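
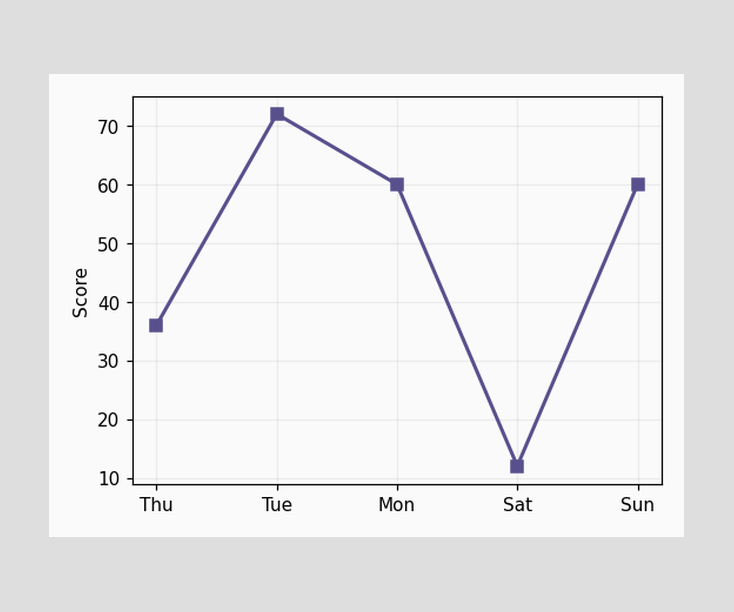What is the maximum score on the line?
The highest point is at Tue, and reading across to the y-axis gives 72.

72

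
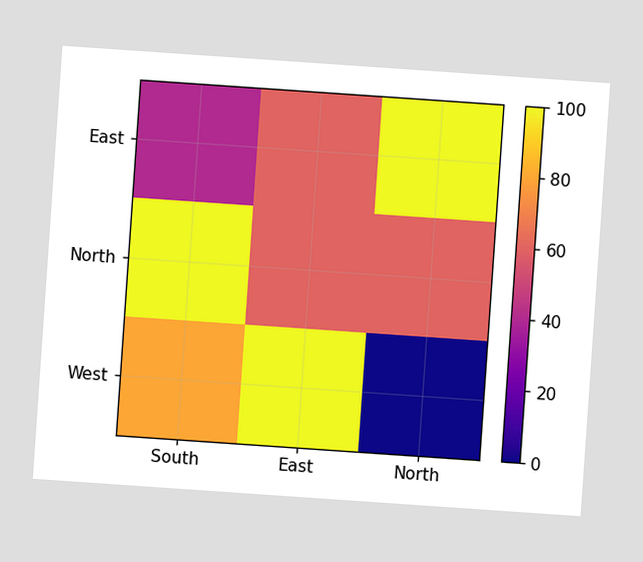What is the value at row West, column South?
The chart is tilted about 4° clockwise. Matching cell (West, South) against the colorbar gives 80.

80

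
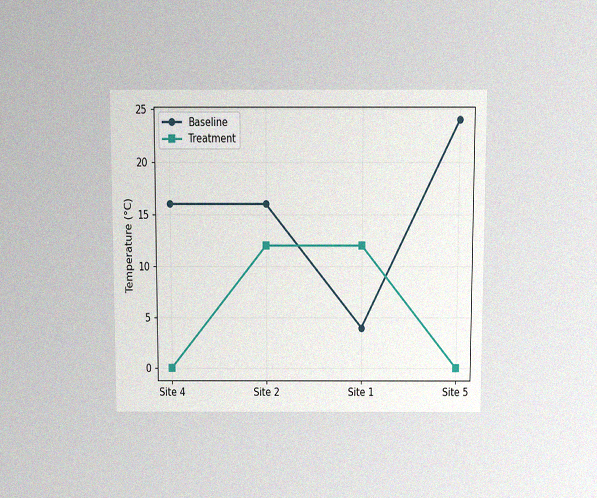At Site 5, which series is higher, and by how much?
The chart is viewed slightly from above, with some photo noise. At Site 5, Baseline sits above the other line by 24°C.

Baseline, by 24°C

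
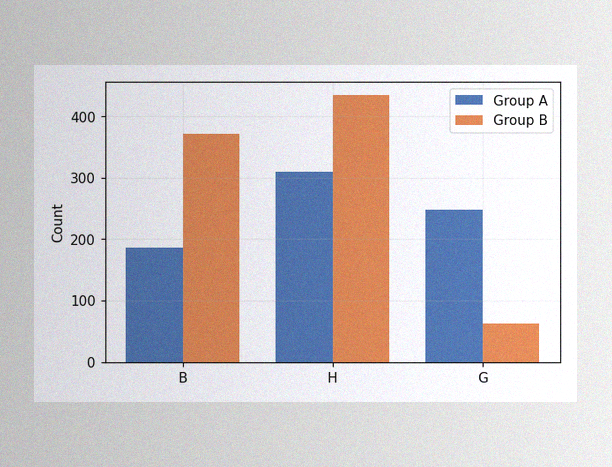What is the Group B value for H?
434

The image has some photo noise and uneven lighting. The Group B bar at H reaches 434 on the y-axis.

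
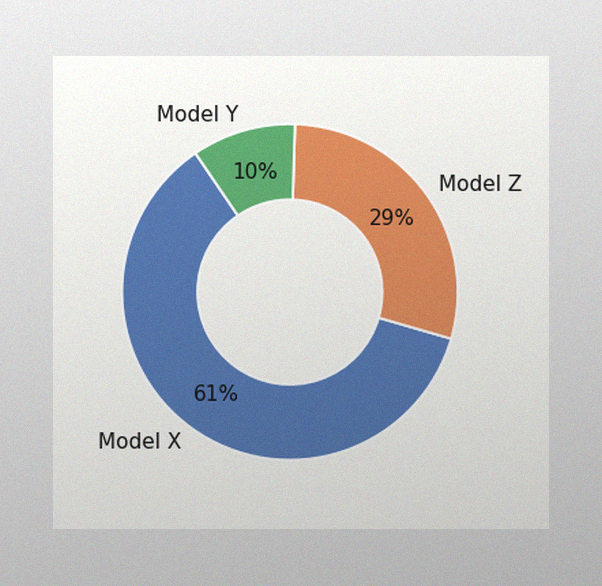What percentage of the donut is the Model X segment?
61%

The image has some photo noise and uneven lighting. The Model X segment takes up 61% of the ring.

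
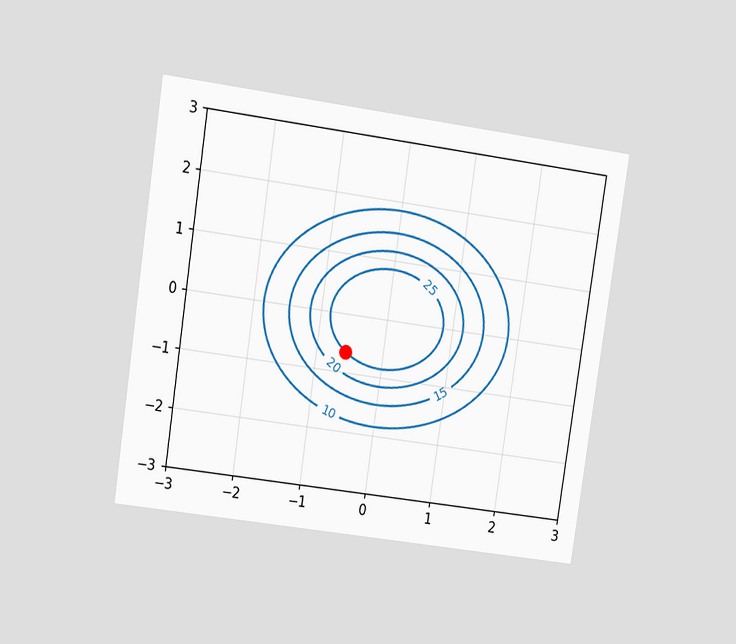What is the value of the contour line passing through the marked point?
The chart is tilted about 8° clockwise and viewed at a slight angle. The marked point sits on the contour labelled 25.

25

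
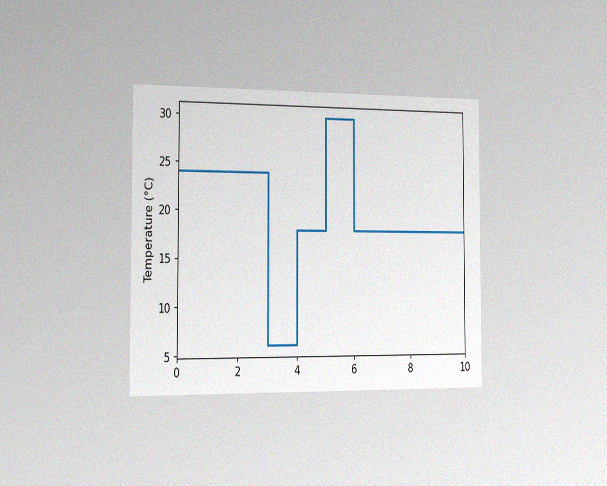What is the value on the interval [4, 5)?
The chart is viewed slightly from the left, with some photo noise. On [4, 5) the step sits at 18°C.

18°C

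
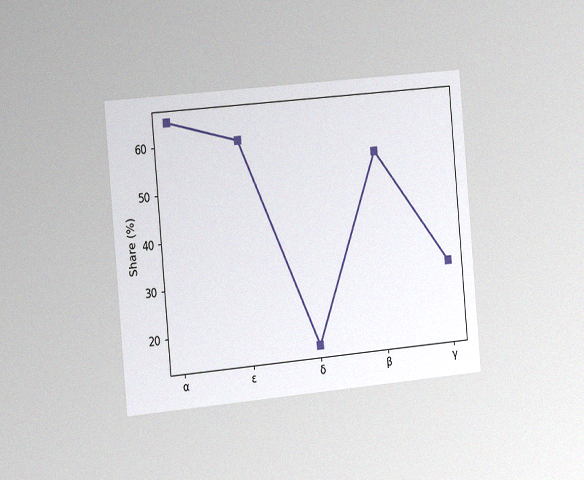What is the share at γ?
The chart is tilted about 5° counter-clockwise and viewed slightly from the left, with some photo noise. At γ, the line is at 30%.

30%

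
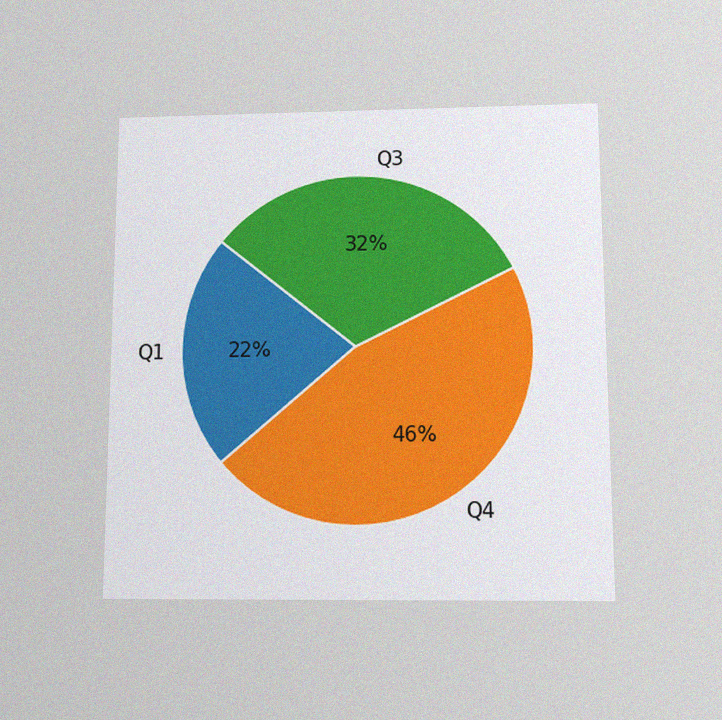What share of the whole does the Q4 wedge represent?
46%

The chart is viewed slightly from below, with some photo noise. The Q4 slice takes up 46% of the pie.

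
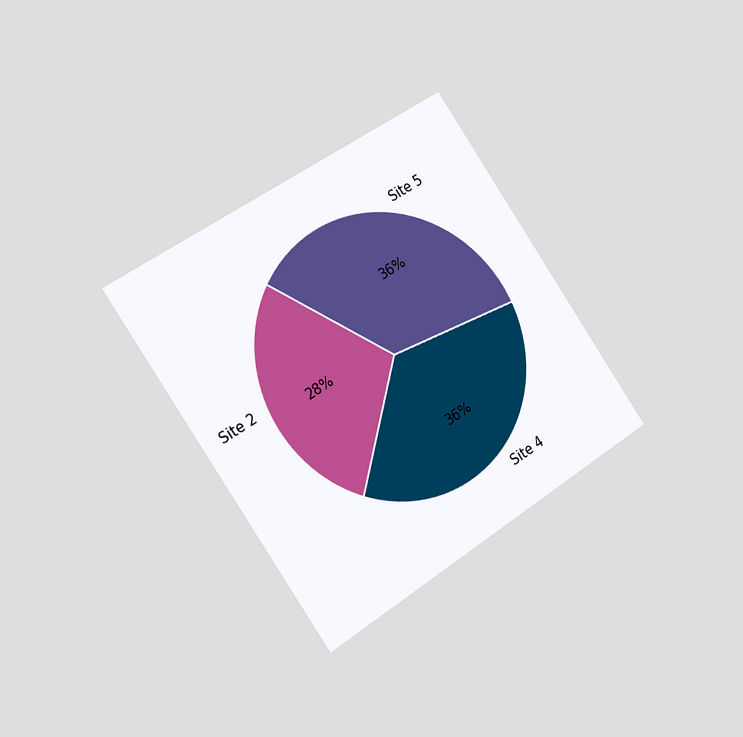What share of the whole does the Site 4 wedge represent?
36%

The chart is tilted about 35° counter-clockwise and viewed slightly from the left. The Site 4 slice takes up 36% of the pie.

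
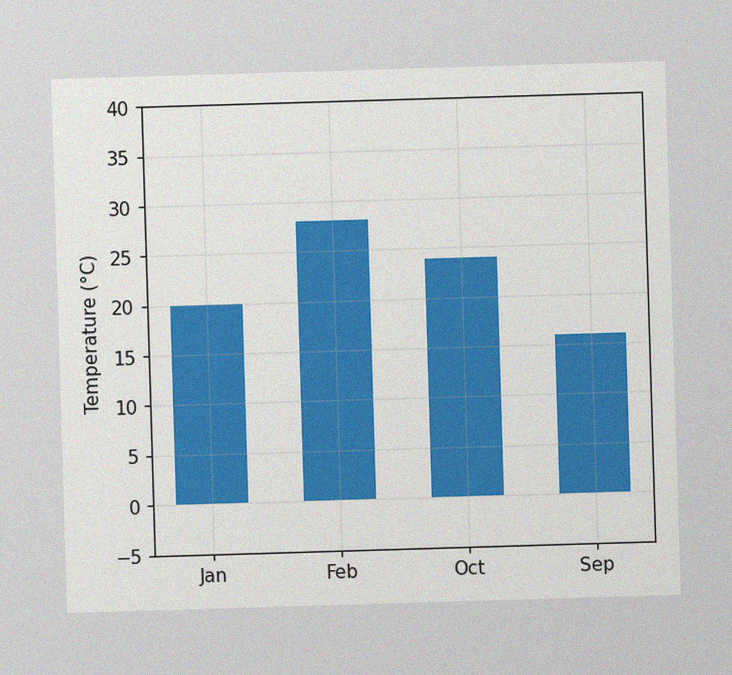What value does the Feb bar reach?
28°C

The image has some photo noise and uneven lighting. Reading along the chart's y-axis, the Feb bar reaches 28°C.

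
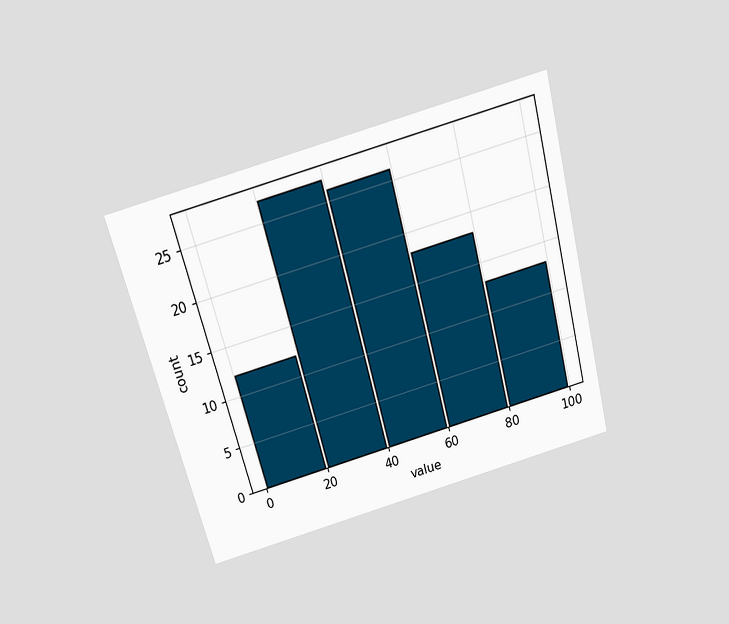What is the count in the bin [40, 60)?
The chart is tilted about 15° counter-clockwise and viewed slightly from above. The [40, 60) bin has height 26.

26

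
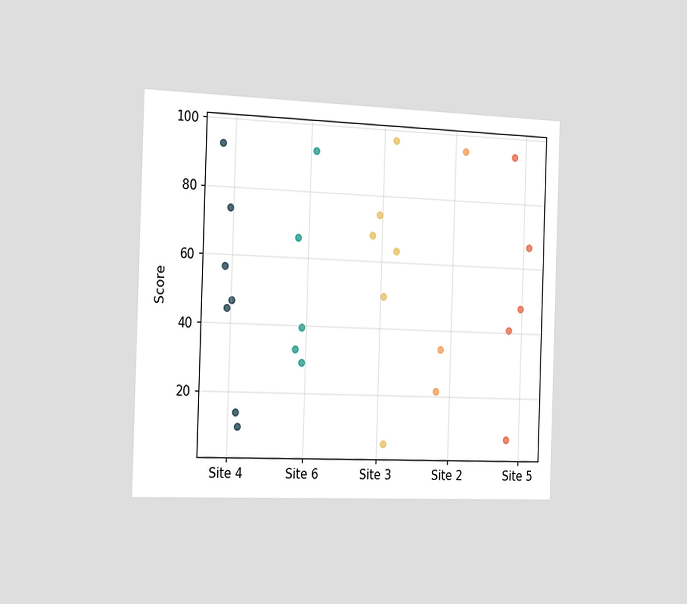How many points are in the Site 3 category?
The chart is viewed slightly from the left. Counting the markers in the Site 3 column gives 6.

6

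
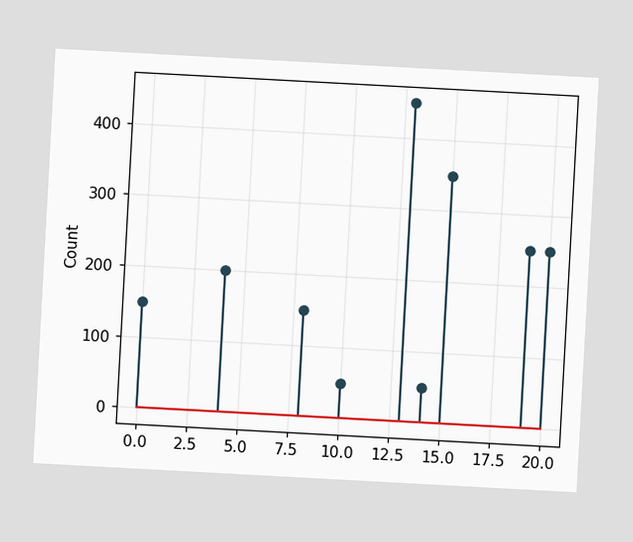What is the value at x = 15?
350

The chart is tilted about 3° clockwise. The stem at x=15 reaches 350.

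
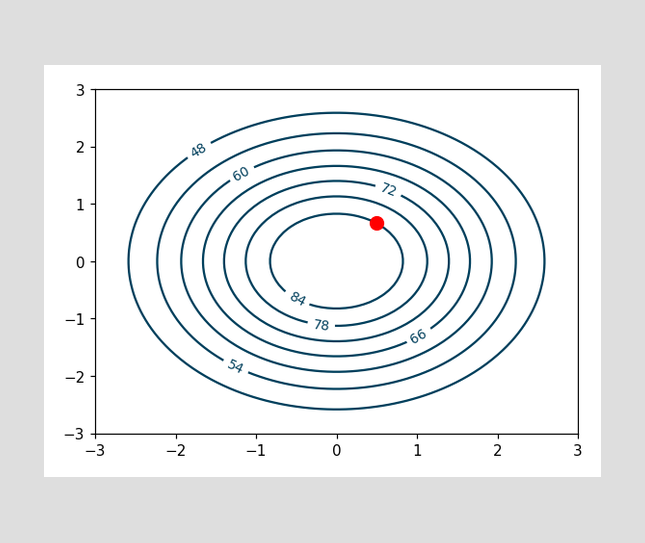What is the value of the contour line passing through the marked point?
84

The marked point sits on the contour labelled 84.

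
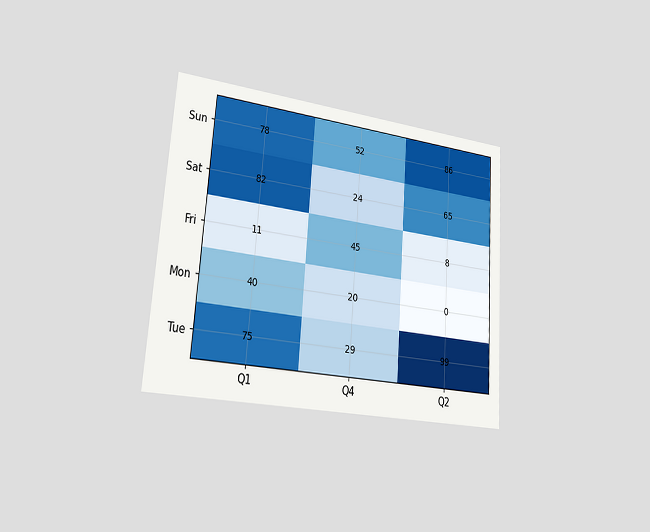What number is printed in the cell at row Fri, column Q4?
45

The chart is tilted about 4° clockwise and viewed slightly from the left. The (Fri, Q4) cell reads 45.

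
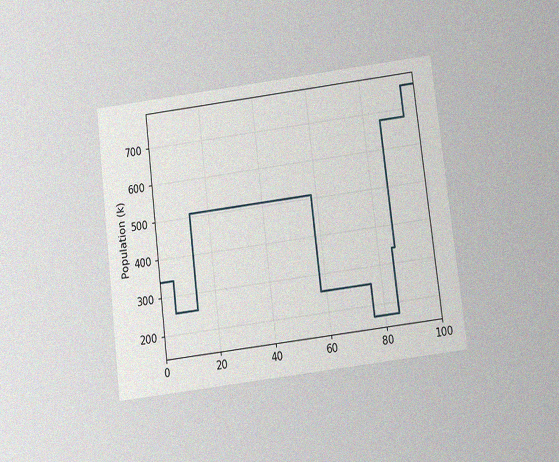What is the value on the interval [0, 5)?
340k

The chart is tilted about 7° counter-clockwise and viewed slightly from below, with some photo noise. On [0, 5) the step sits at 340k.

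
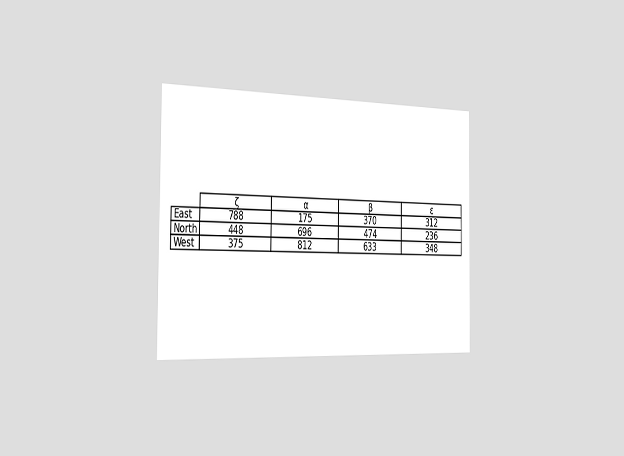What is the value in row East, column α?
175

The chart is viewed slightly from the left. The (East, α) cell reads 175.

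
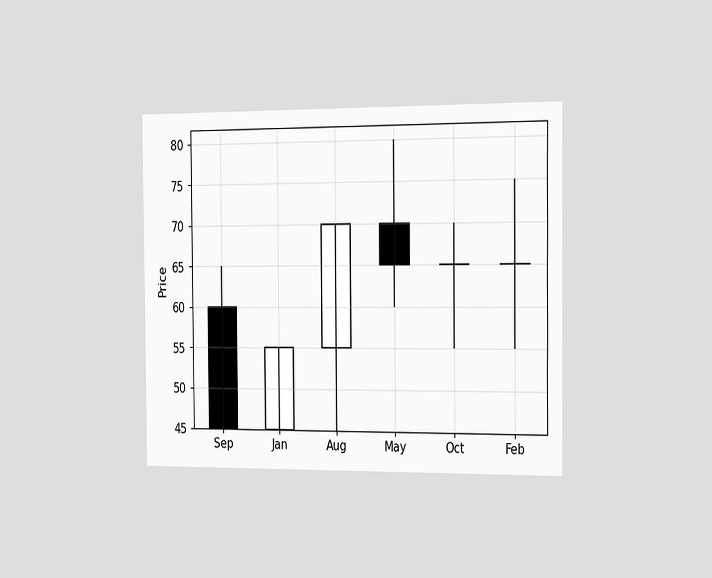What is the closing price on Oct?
The chart is viewed slightly from the right. The Oct candle closes at 65.

65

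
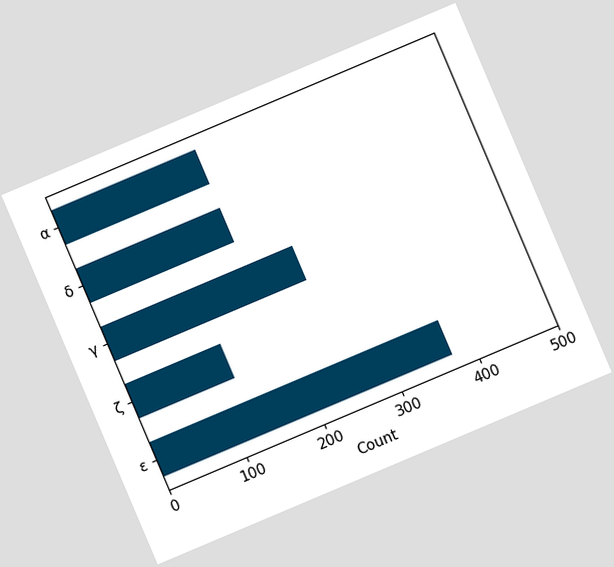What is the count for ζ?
124

The chart is tilted about 23° counter-clockwise. Reading along the chart's x-axis, the ζ bar reaches 124.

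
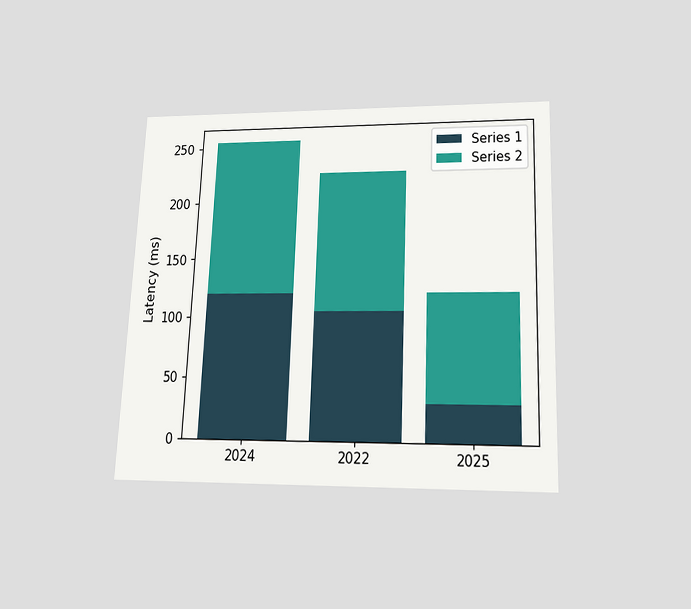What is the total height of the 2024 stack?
The chart is tilted about 2° clockwise and viewed slightly from below. The 2024 stack's top reaches 255ms on the y-axis.

255ms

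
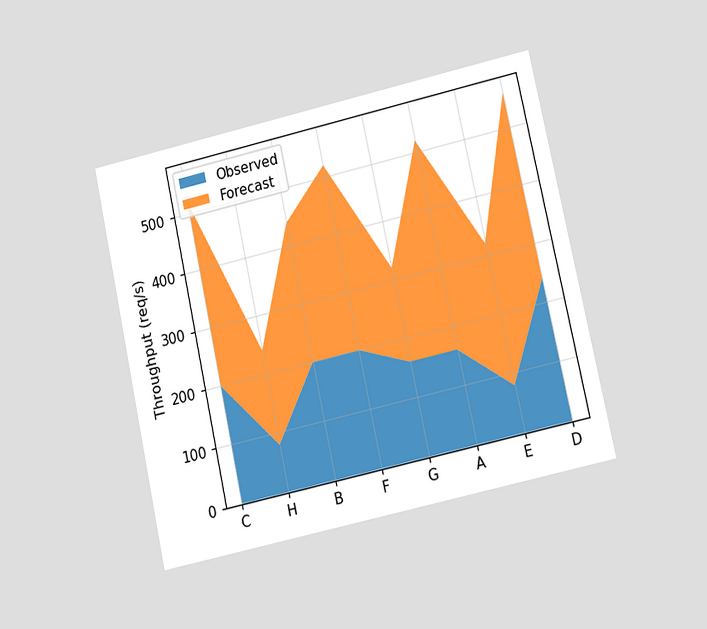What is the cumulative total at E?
320req/s

The chart is tilted about 12° counter-clockwise and viewed at a slight angle. The stacked total at E reaches 320req/s.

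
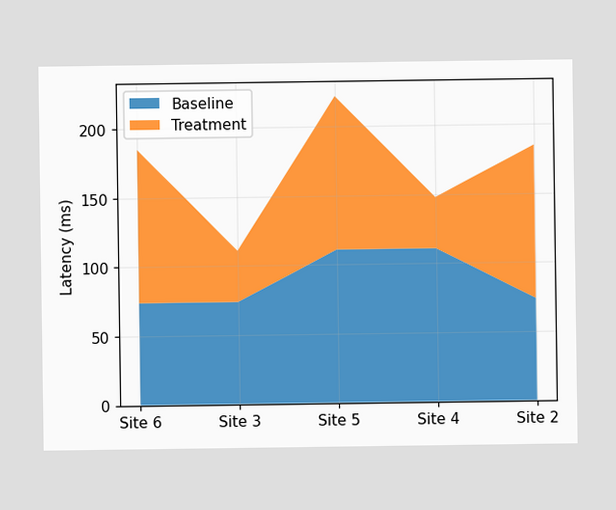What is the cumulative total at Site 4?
148ms

The stacked total at Site 4 reaches 148ms.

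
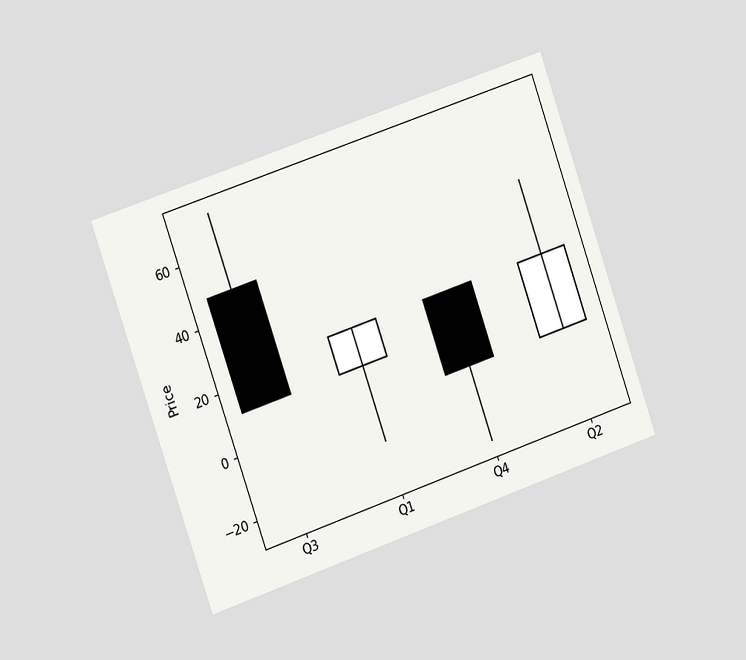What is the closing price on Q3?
12

The chart is tilted about 19° counter-clockwise and viewed slightly from the left. The Q3 candle closes at 12.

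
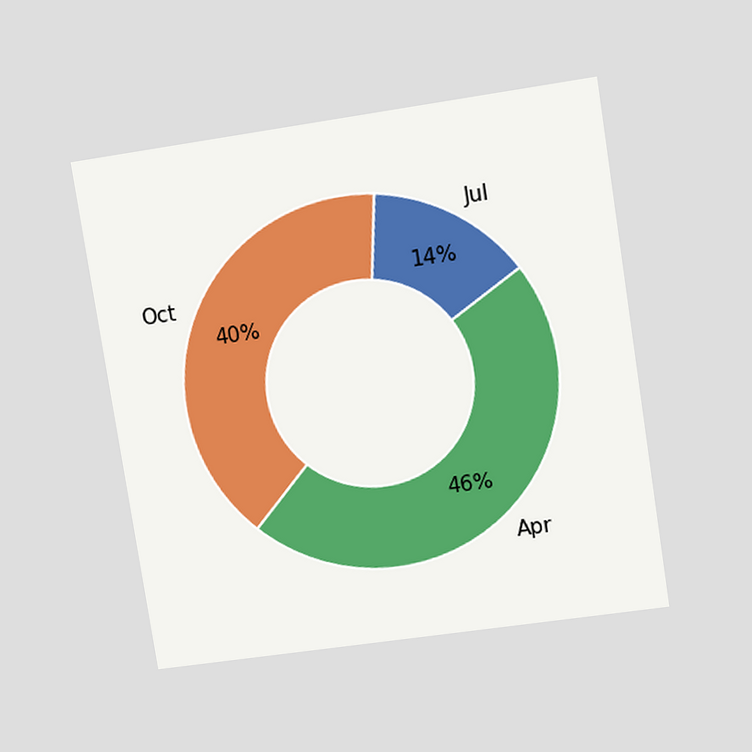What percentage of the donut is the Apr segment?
The chart is tilted about 9° counter-clockwise and viewed at a slight angle. The Apr segment takes up 46% of the ring.

46%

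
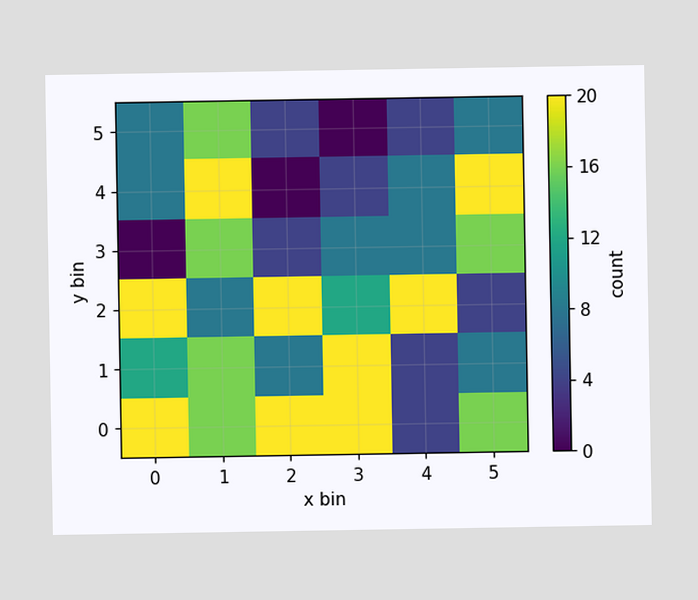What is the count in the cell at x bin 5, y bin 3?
16

Matching the cell (5, 3) against the colorbar gives 16.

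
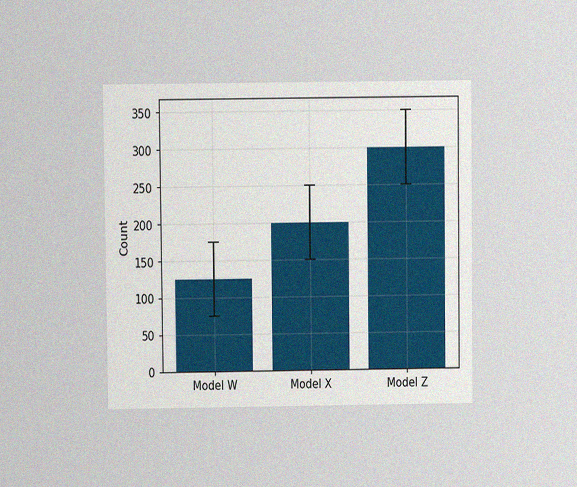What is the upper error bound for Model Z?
350

The chart is viewed at a slight angle, with some photo noise. The Model Z bar's upper whisker reaches 350.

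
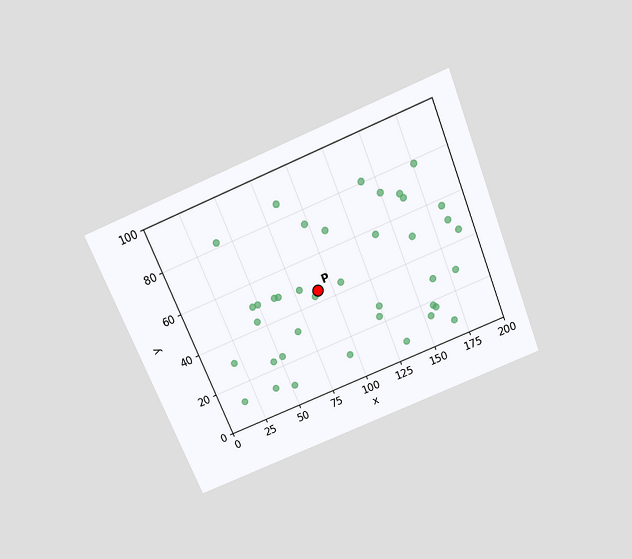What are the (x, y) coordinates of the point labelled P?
(90, 45)

The chart is tilted about 22° counter-clockwise and viewed slightly from above. Following the gridlines from P to each axis, P sits at (90, 45).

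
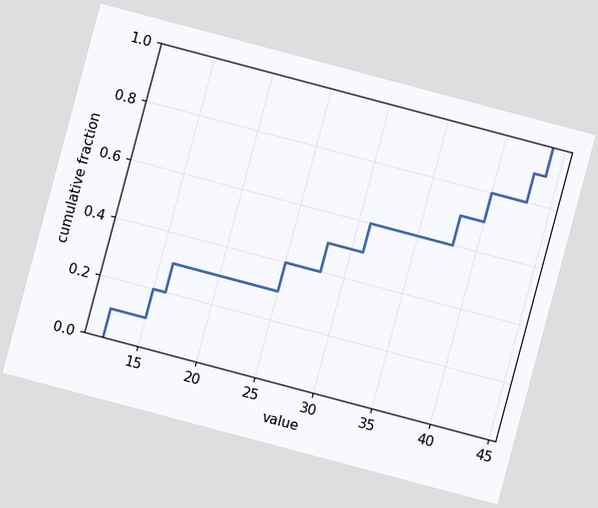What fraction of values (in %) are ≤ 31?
The chart is tilted about 15° clockwise. At x=31 the ECDF step is at 60%.

60%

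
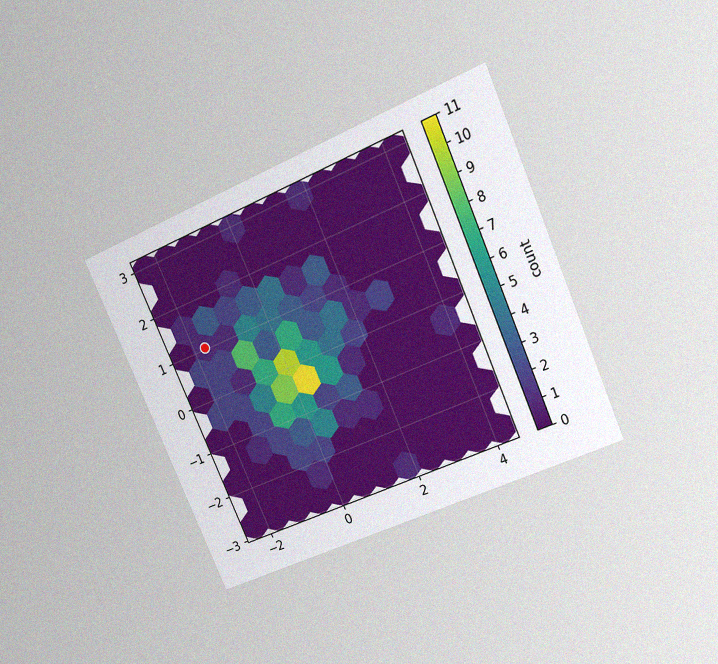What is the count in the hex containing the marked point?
The chart is tilted about 24° counter-clockwise and viewed at a slight angle, with some photo noise. The marked hex reads 1 on the colorbar.

1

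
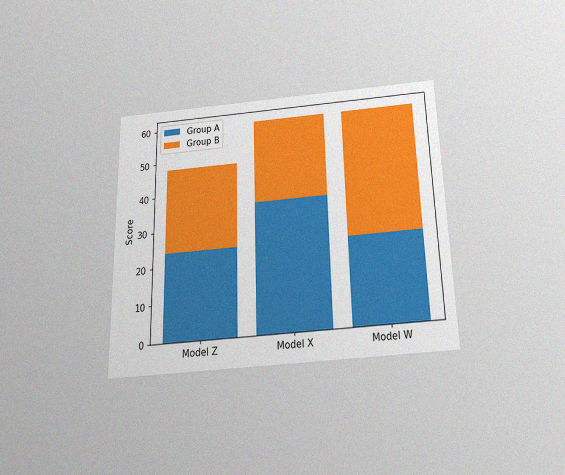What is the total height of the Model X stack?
The chart is viewed slightly from below, with some photo noise. The Model X stack's top reaches 60 on the y-axis.

60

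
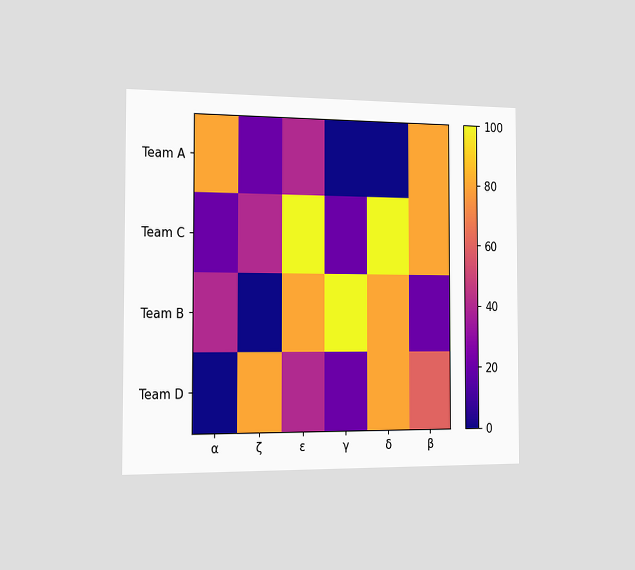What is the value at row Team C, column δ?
100

The chart is viewed slightly from the left. Matching cell (Team C, δ) against the colorbar gives 100.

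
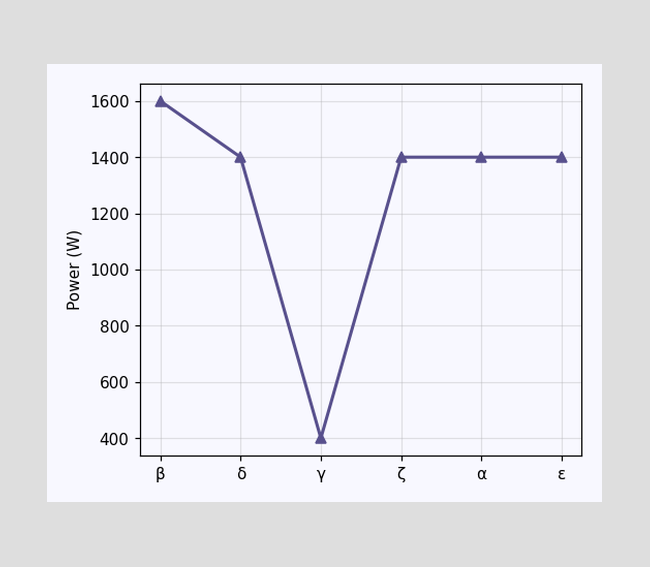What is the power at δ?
At δ, the line is at 1400W.

1400W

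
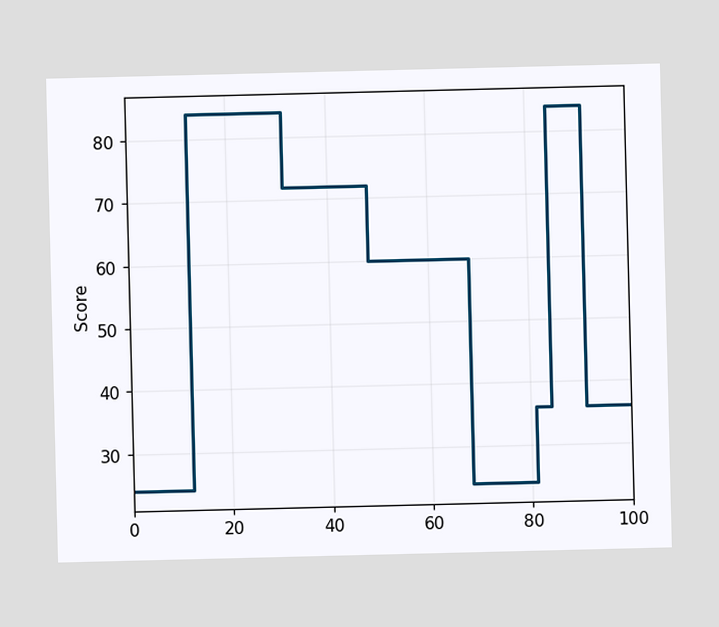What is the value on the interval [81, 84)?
36

On [81, 84) the step sits at 36.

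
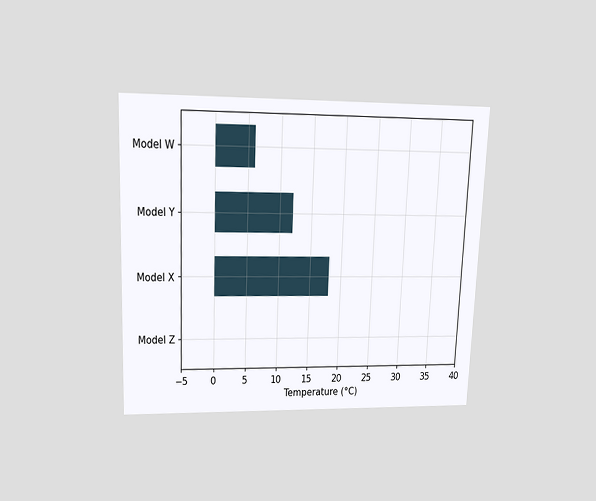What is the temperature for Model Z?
The chart is tilted about 2° clockwise and viewed slightly from above. Reading along the chart's x-axis, the Model Z bar reaches 0°C.

0°C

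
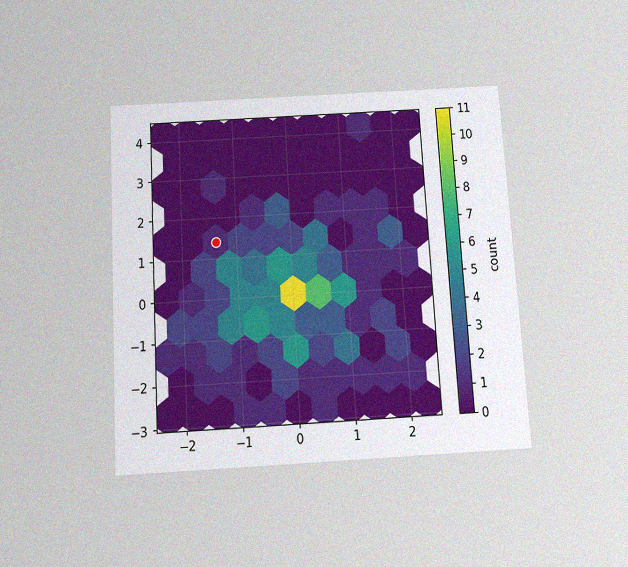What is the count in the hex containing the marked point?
1

The chart is tilted about 3° counter-clockwise and viewed slightly from below, with some photo noise. The marked hex reads 1 on the colorbar.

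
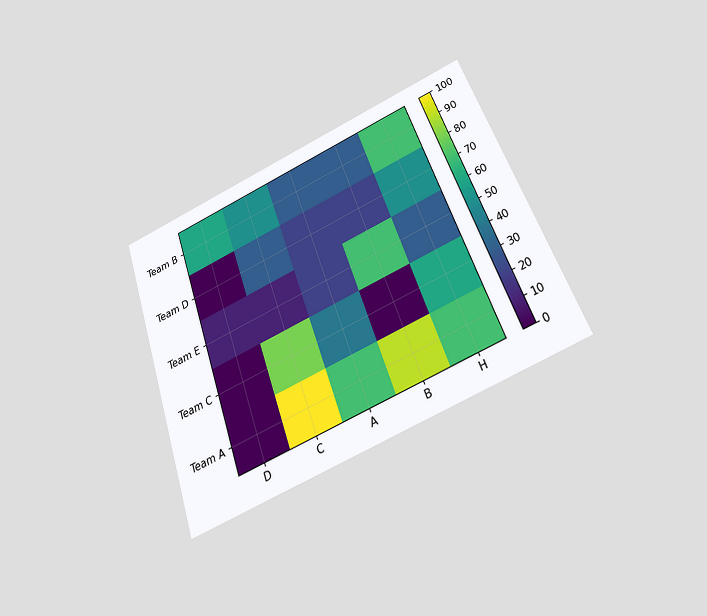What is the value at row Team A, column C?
The chart is tilted about 20° counter-clockwise and viewed slightly from below. Matching cell (Team A, C) against the colorbar gives 100.

100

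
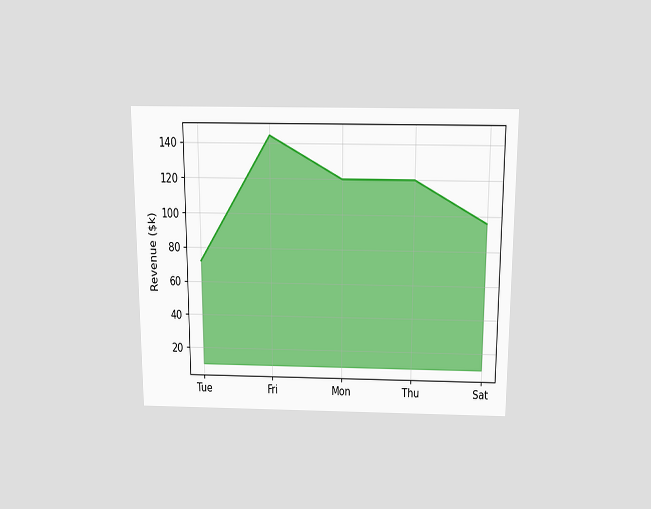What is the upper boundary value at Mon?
The chart is viewed slightly from above. At Mon the upper boundary is at $120k.

$120k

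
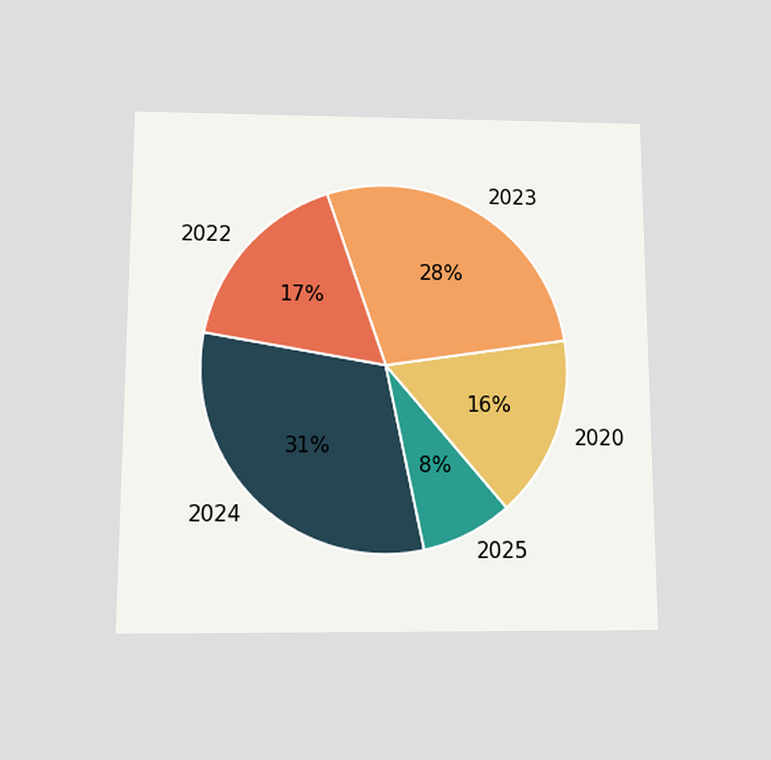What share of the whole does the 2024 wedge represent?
31%

The chart is viewed slightly from below. The 2024 slice takes up 31% of the pie.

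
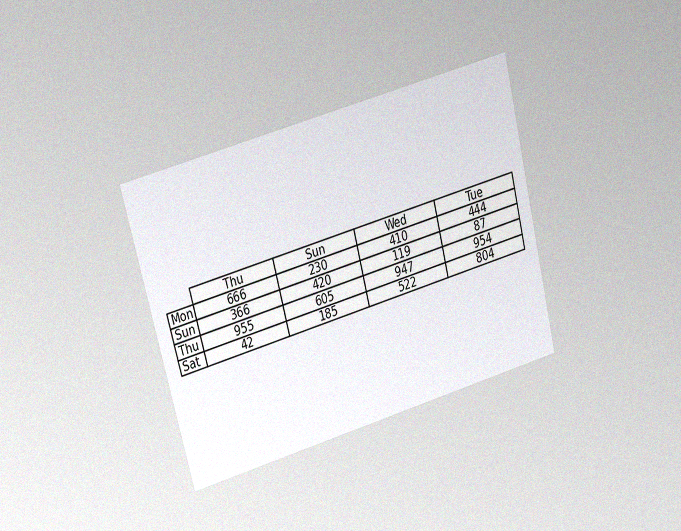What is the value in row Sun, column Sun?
The chart is tilted about 15° counter-clockwise and viewed at a slight angle, with some photo noise. The (Sun, Sun) cell reads 420.

420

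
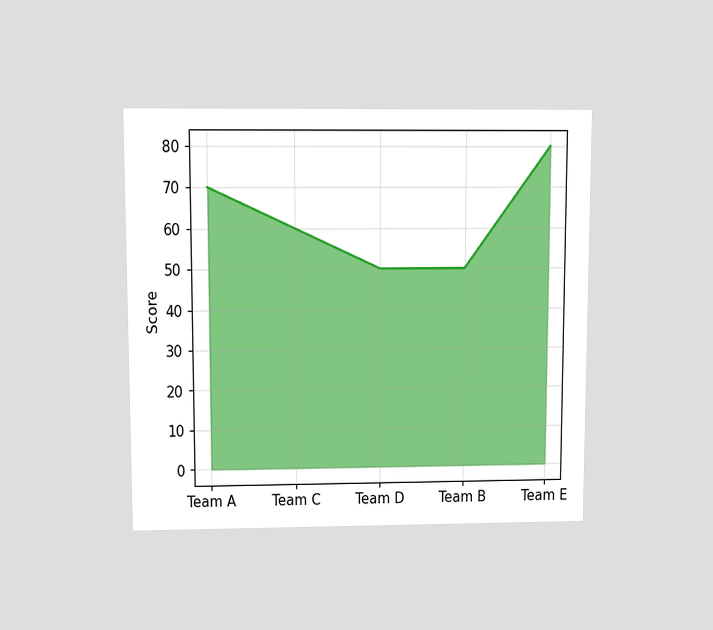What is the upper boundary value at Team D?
50

The chart is viewed slightly from above. At Team D the upper boundary is at 50.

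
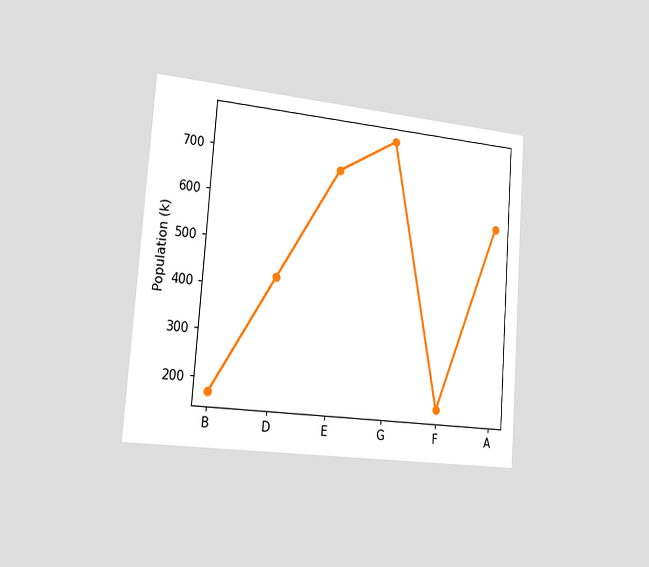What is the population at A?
595k

The chart is tilted about 4° clockwise and viewed slightly from the left. At A, the line is at 595k.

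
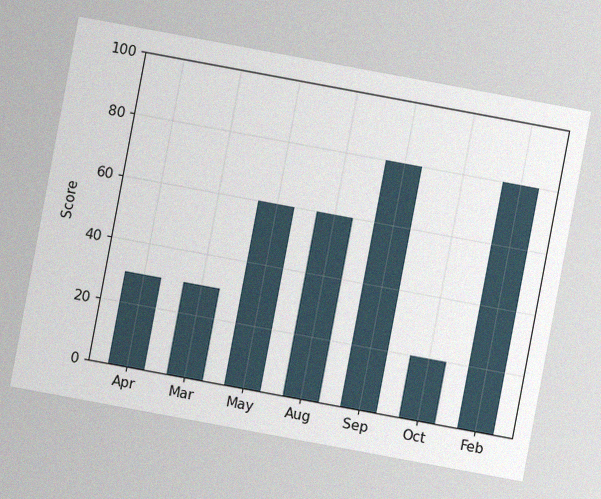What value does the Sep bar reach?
The chart is tilted about 11° clockwise, with some photo noise. Reading along the chart's y-axis, the Sep bar reaches 80.

80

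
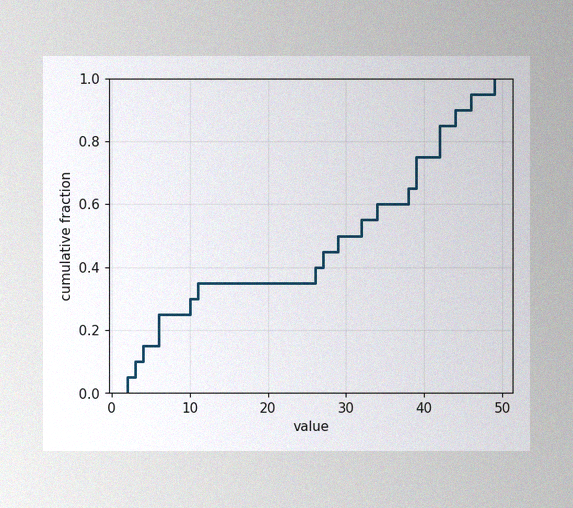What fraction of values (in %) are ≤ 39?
75%

The image has some photo noise and uneven lighting. At x=39 the ECDF step is at 75%.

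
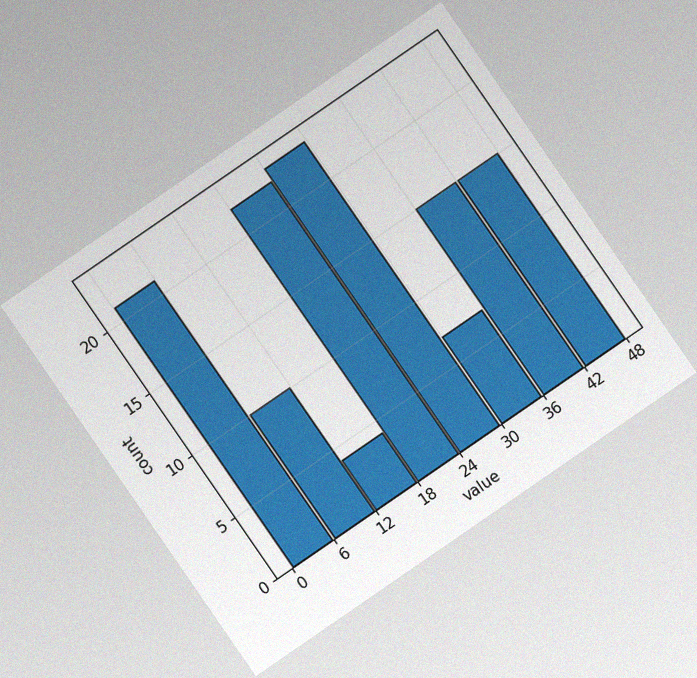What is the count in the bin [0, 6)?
The chart is tilted about 35° counter-clockwise, with some photo noise. The [0, 6) bin has height 21.

21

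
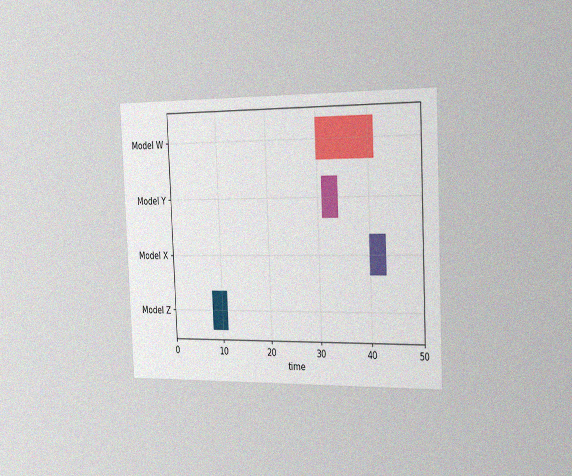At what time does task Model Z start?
8

The chart is tilted about 3° counter-clockwise and viewed slightly from the right, with some photo noise. The Model Z bar begins at t=8.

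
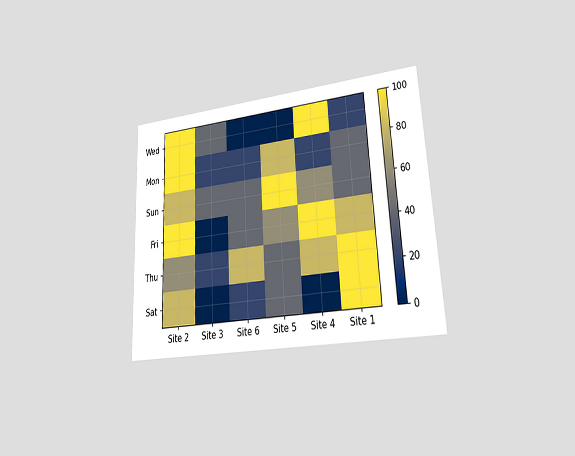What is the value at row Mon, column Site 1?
The chart is tilted about 3° counter-clockwise and viewed at a slight angle. Matching cell (Mon, Site 1) against the colorbar gives 40.

40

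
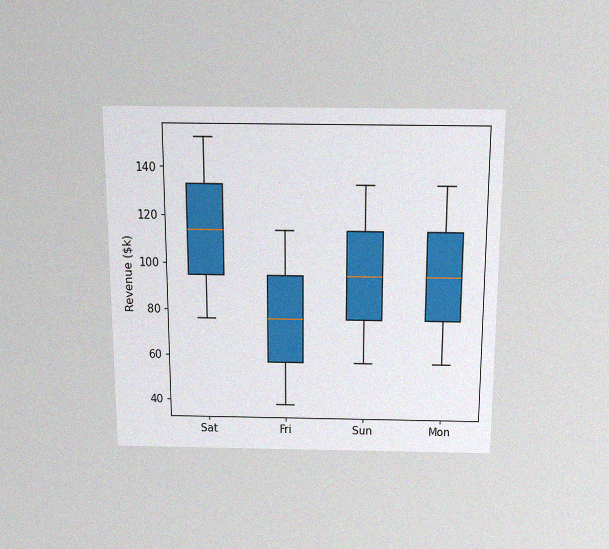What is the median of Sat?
The chart is viewed slightly from above, with some photo noise. The median line in the Sat box sits at $114k.

$114k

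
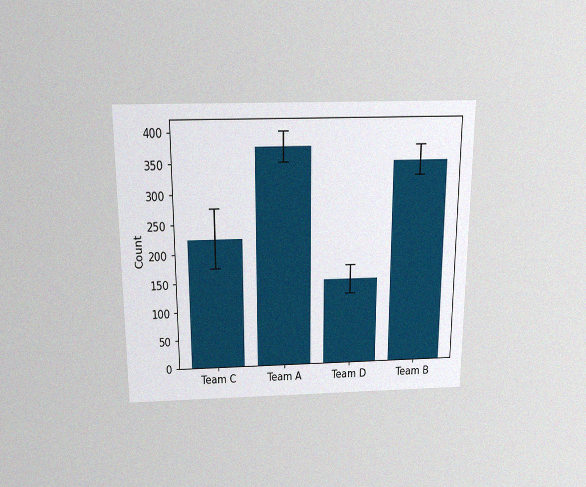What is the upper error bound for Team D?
175

The chart is viewed slightly from above, with some photo noise. The Team D bar's upper whisker reaches 175.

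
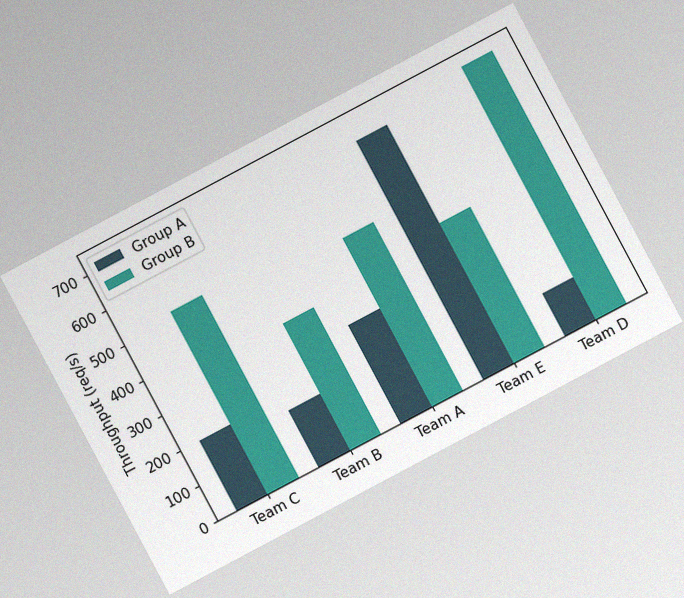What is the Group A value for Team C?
200req/s

The chart is tilted about 28° counter-clockwise, with some photo noise. The Group A bar at Team C reaches 200req/s on the y-axis.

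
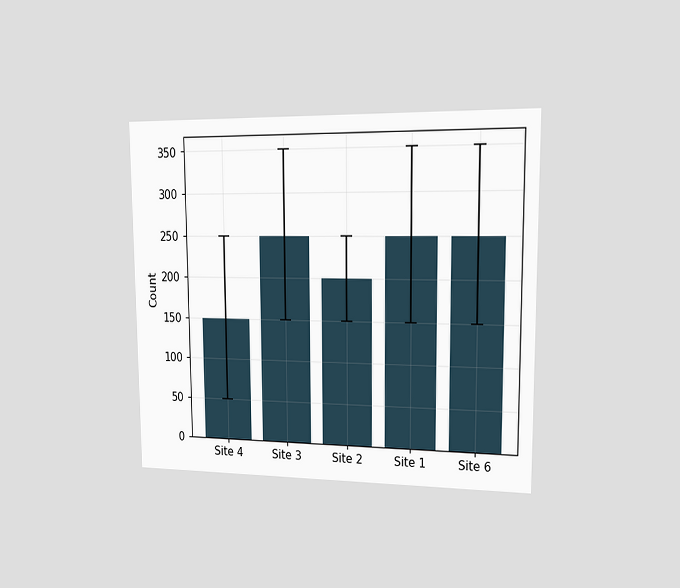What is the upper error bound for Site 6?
The chart is viewed slightly from the right. The Site 6 bar's upper whisker reaches 350.

350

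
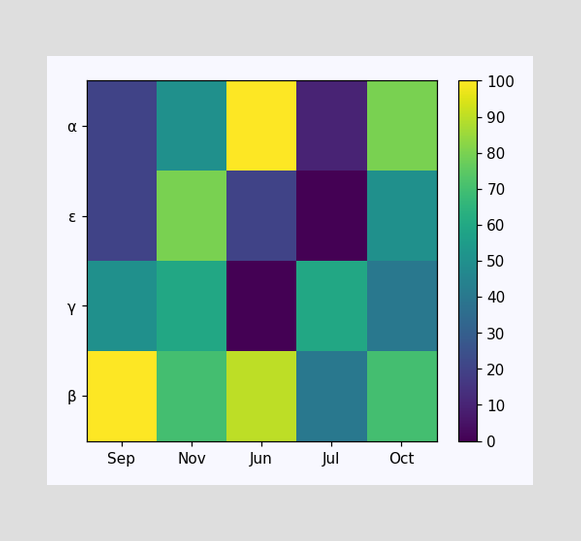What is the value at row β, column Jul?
Matching cell (β, Jul) against the colorbar gives 40.

40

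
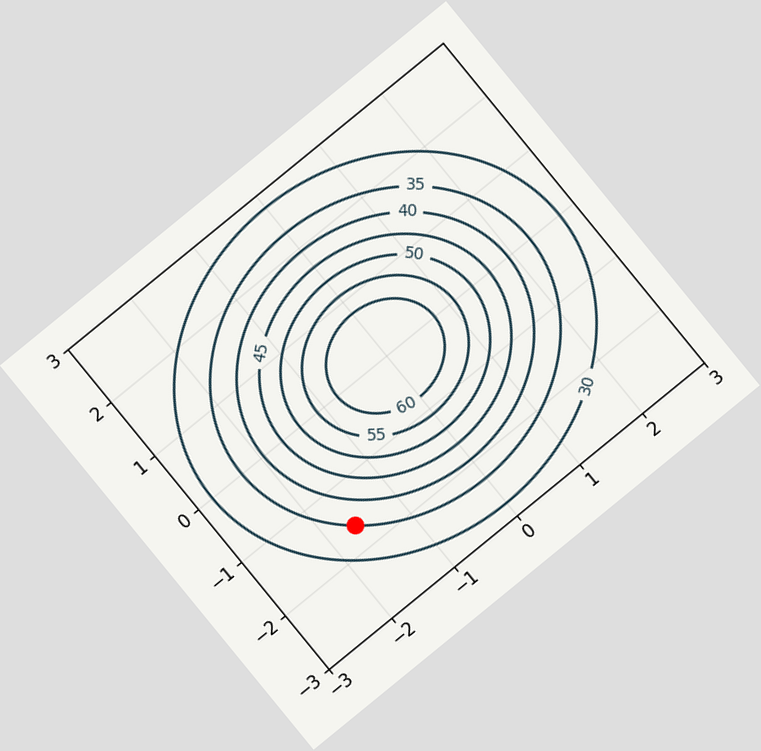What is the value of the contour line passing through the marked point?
The chart is tilted about 39° counter-clockwise. The marked point sits on the contour labelled 35.

35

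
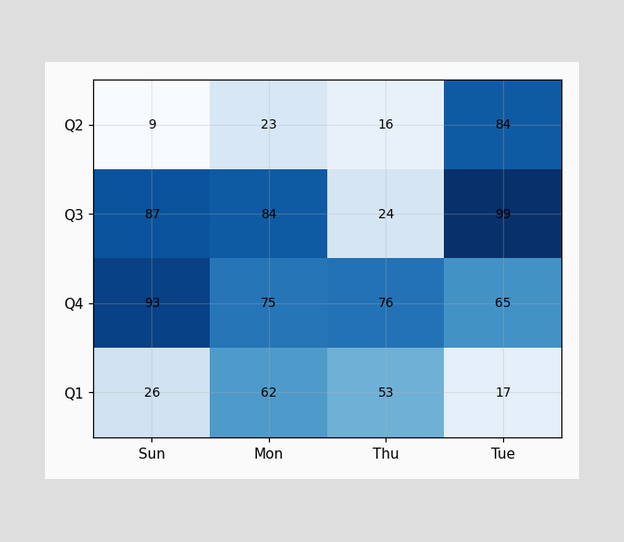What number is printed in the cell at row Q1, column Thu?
53

The (Q1, Thu) cell reads 53.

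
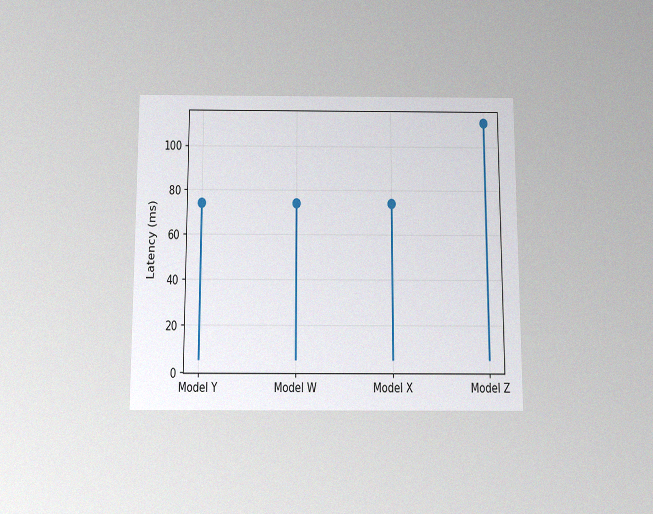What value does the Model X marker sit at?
The chart is viewed slightly from below, with some photo noise. The Model X marker sits at 74ms.

74ms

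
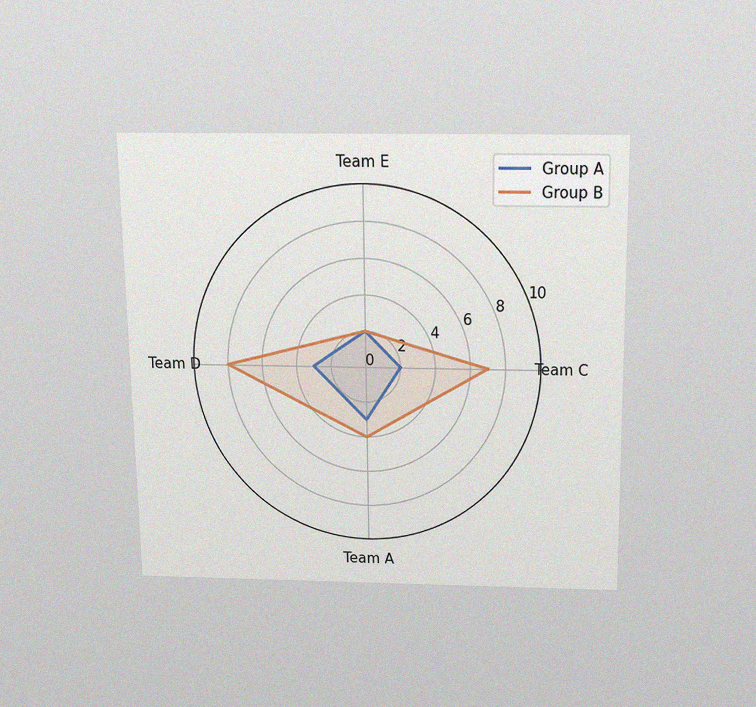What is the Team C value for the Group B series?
7

The chart is viewed slightly from above, with some photo noise. On the Team C axis, Group B reaches 7.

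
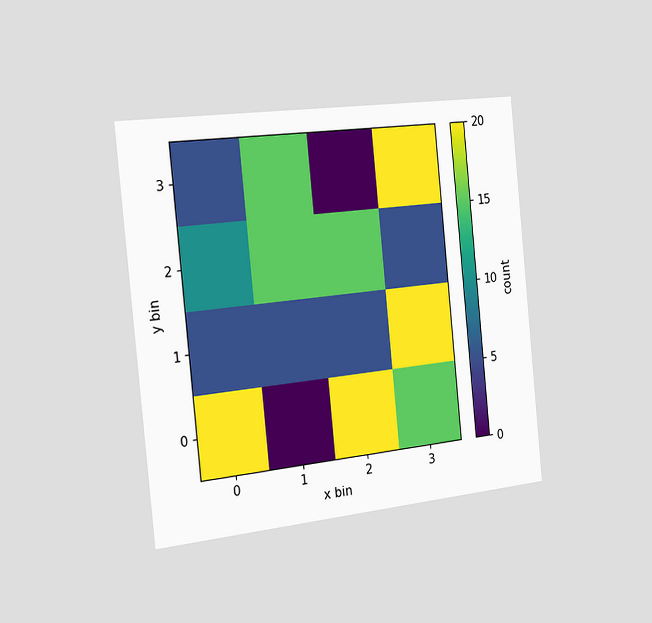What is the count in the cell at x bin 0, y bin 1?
The chart is tilted about 6° counter-clockwise and viewed slightly from the left. Matching the cell (0, 1) against the colorbar gives 5.

5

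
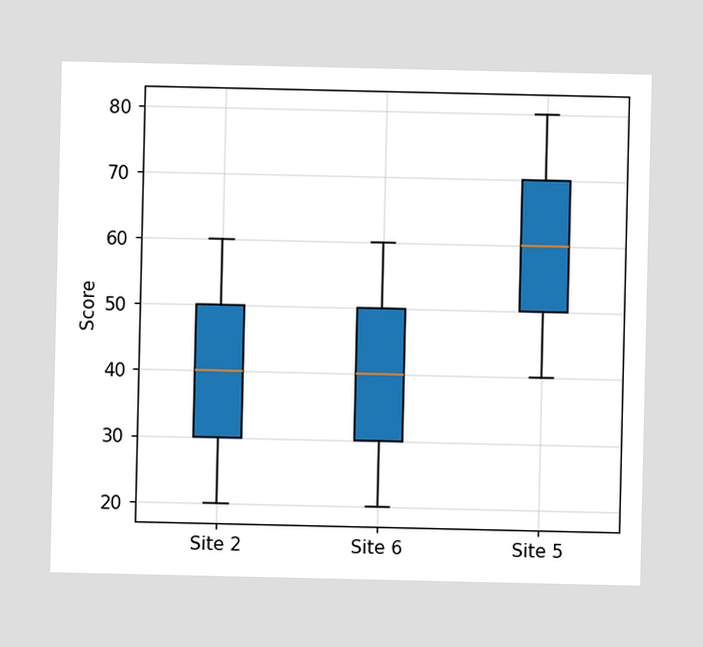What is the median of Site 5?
60

The median line in the Site 5 box sits at 60.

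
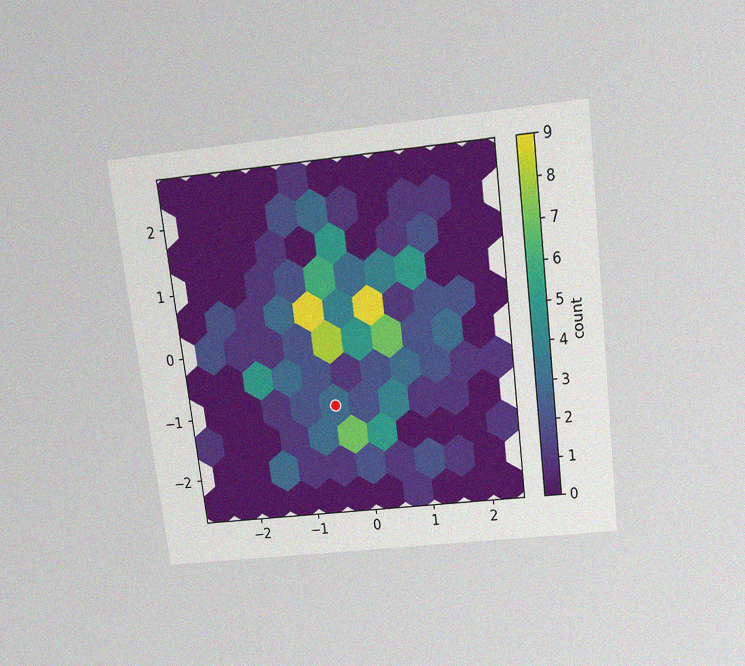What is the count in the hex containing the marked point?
3

The chart is tilted about 7° counter-clockwise and viewed slightly from above, with some photo noise. The marked hex reads 3 on the colorbar.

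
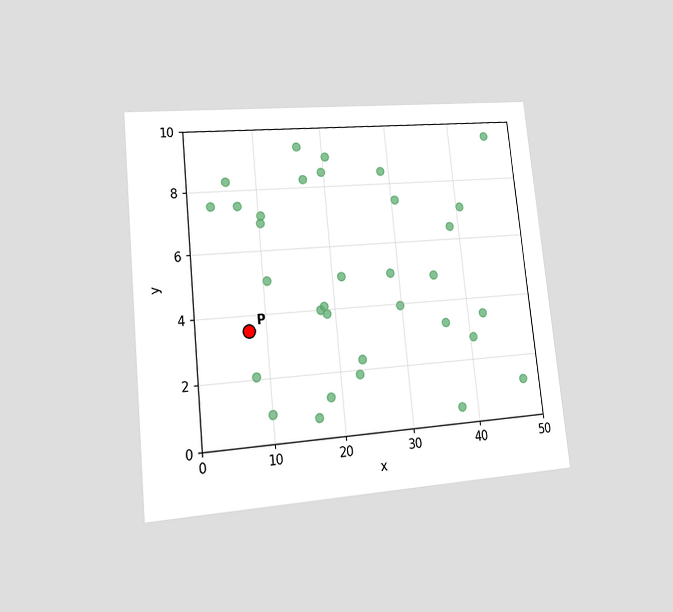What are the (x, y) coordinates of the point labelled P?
(7.5, 3.5)

The chart is tilted about 6° counter-clockwise and viewed at a slight angle. Following the gridlines from P to each axis, P sits at (7.5, 3.5).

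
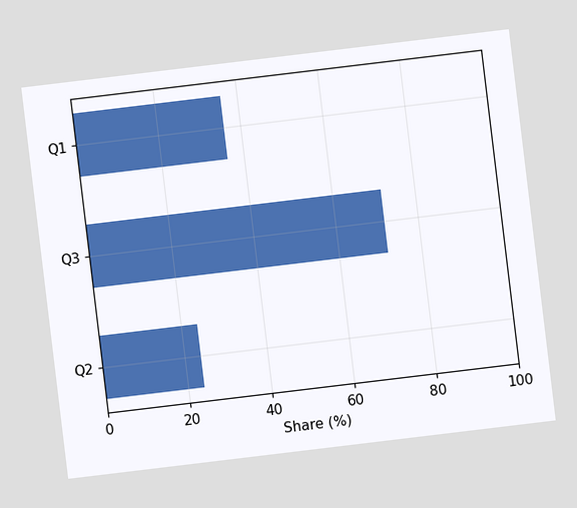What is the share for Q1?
The chart is tilted about 7° counter-clockwise. Reading along the chart's x-axis, the Q1 bar reaches 36%.

36%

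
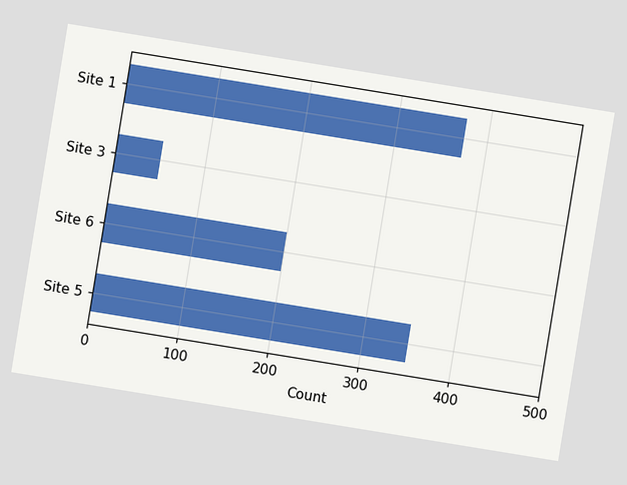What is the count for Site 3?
The chart is tilted about 9° clockwise. Reading along the chart's x-axis, the Site 3 bar reaches 50.

50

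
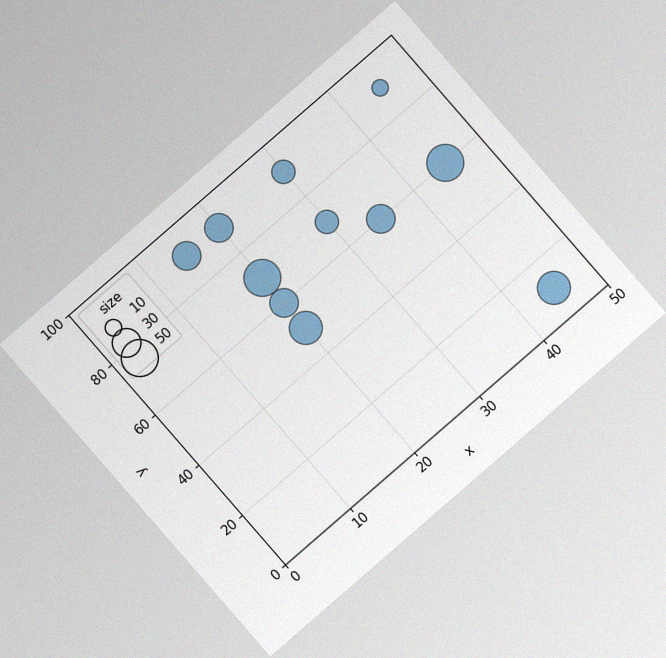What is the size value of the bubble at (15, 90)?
30

The chart is tilted about 41° counter-clockwise, with some photo noise. Matching the bubble at (15, 90) against the size legend gives 30.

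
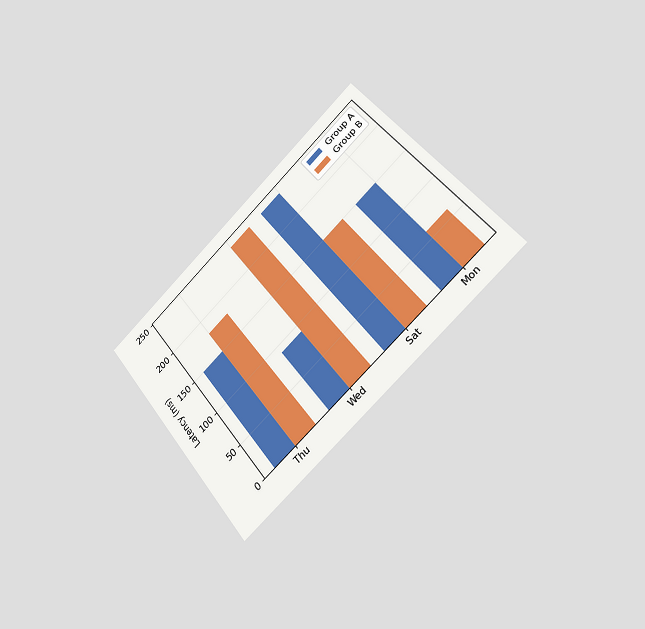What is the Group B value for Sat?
The chart is tilted about 40° counter-clockwise and viewed slightly from the right. The Group B bar at Sat reaches 150ms on the y-axis.

150ms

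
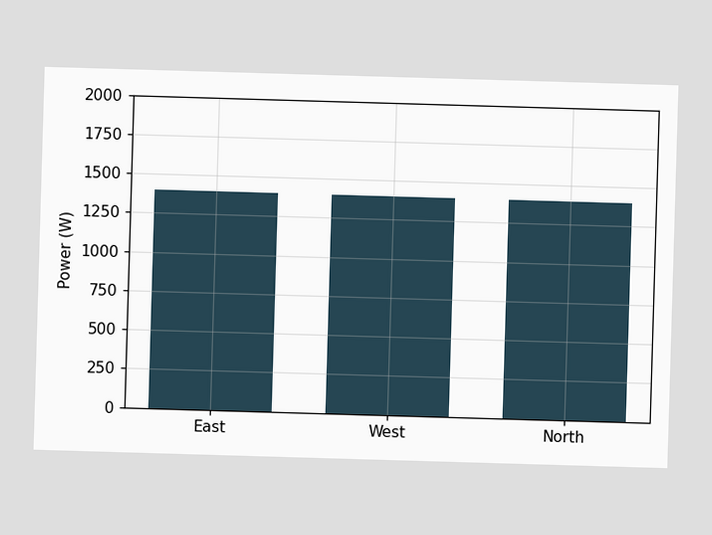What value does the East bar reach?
Reading along the chart's y-axis, the East bar reaches 1400W.

1400W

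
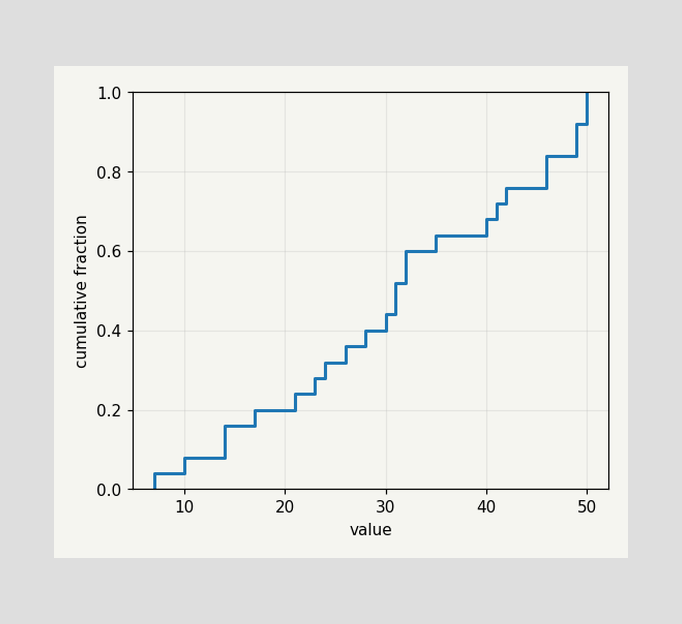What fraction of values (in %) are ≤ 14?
16%

At x=14 the ECDF step is at 16%.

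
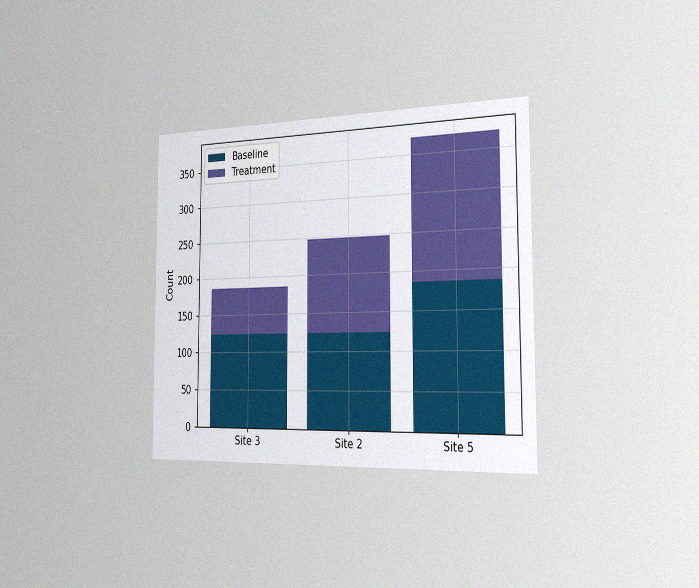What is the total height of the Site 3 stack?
The chart is viewed slightly from the right, with some photo noise. The Site 3 stack's top reaches 186 on the y-axis.

186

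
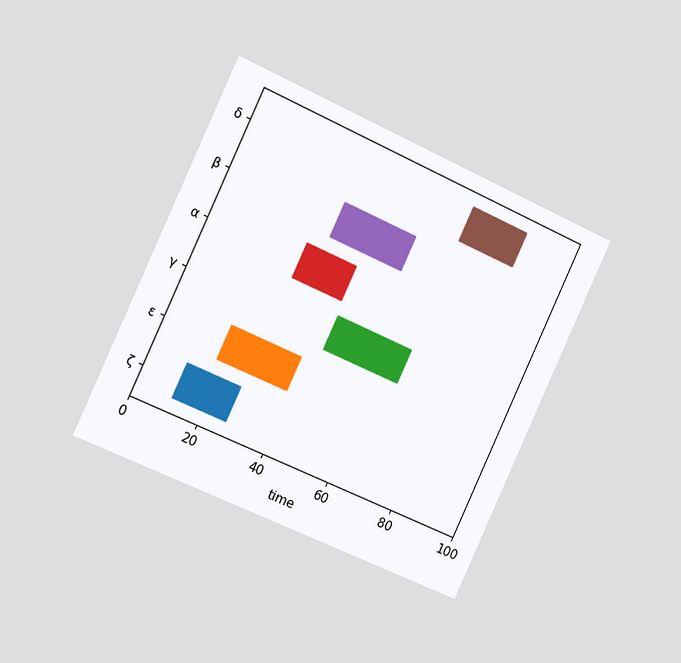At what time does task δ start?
The chart is tilted about 25° clockwise and viewed slightly from the left. The δ bar begins at t=67.

67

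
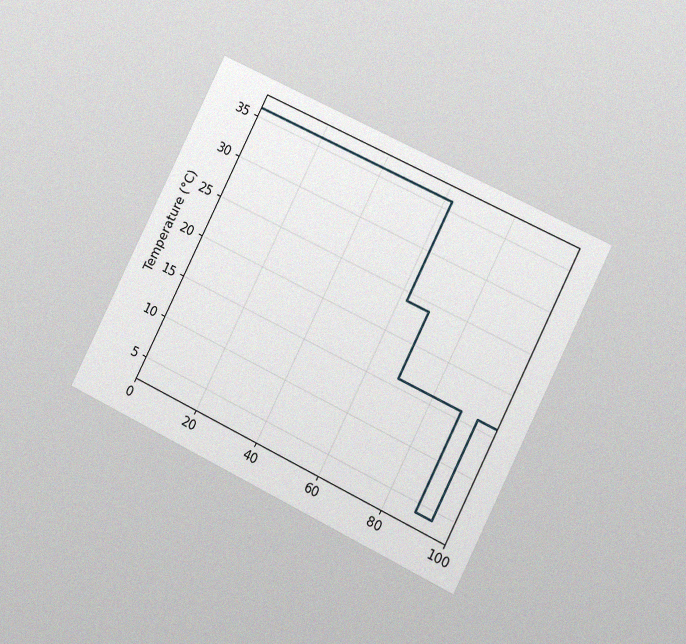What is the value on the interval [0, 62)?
The chart is tilted about 26° clockwise and viewed slightly from the right, with some photo noise. On [0, 62) the step sits at 36°C.

36°C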